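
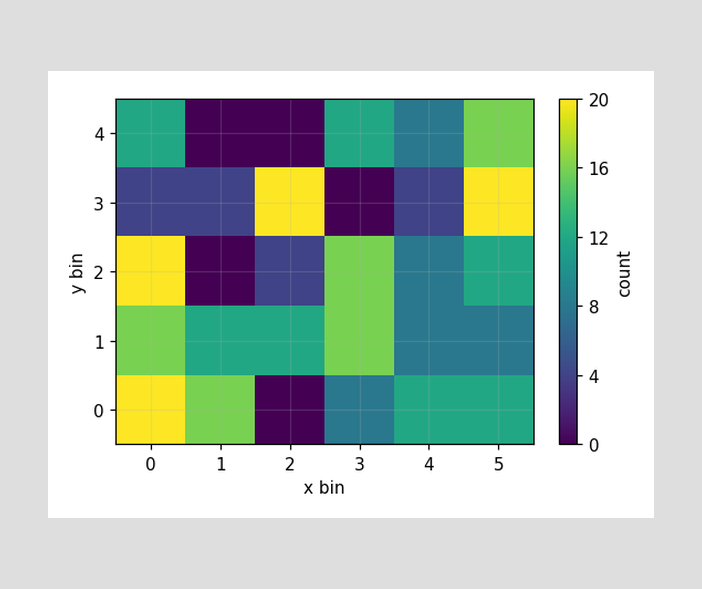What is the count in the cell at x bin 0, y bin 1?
Matching the cell (0, 1) against the colorbar gives 16.

16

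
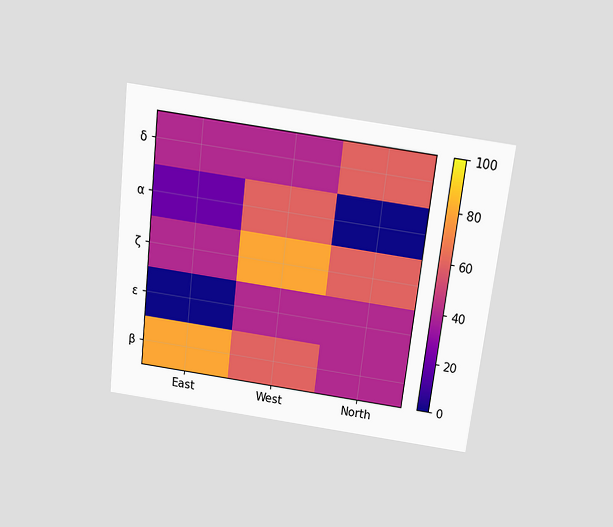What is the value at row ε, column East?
The chart is tilted about 7° clockwise and viewed slightly from above. Matching cell (ε, East) against the colorbar gives 0.

0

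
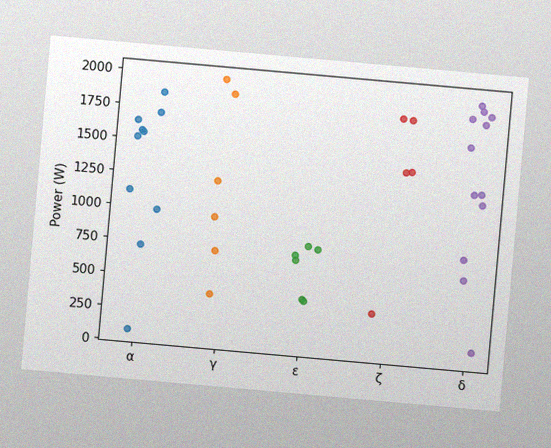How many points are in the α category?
The chart is tilted about 5° clockwise, with some photo noise. Counting the markers in the α column gives 10.

10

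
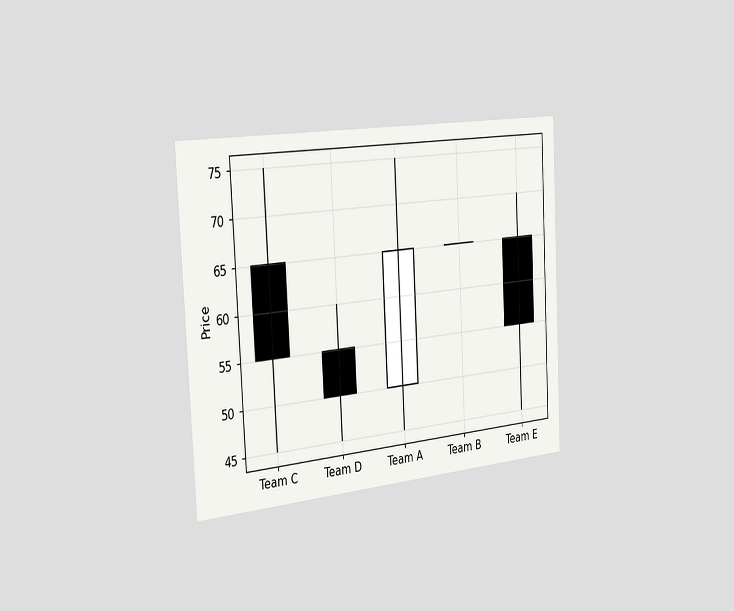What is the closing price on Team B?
65

The chart is tilted about 3° counter-clockwise and viewed slightly from the left. The Team B candle closes at 65.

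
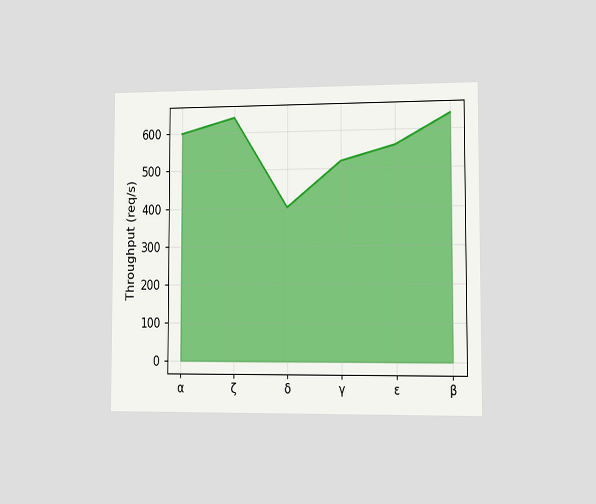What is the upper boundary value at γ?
The chart is viewed slightly from the right. At γ the upper boundary is at 520req/s.

520req/s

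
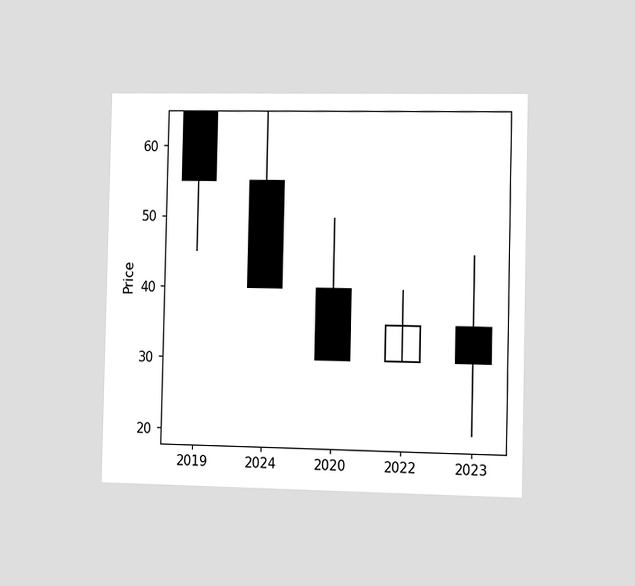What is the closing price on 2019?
The chart is viewed slightly from the right. The 2019 candle closes at 55.

55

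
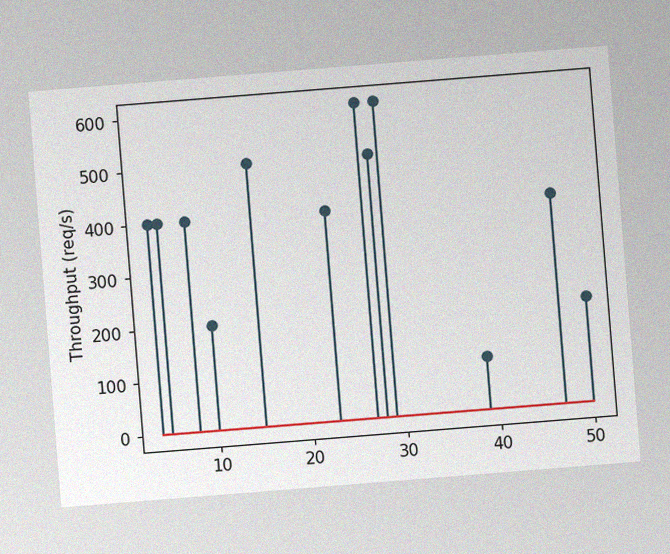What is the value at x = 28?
The chart is tilted about 5° counter-clockwise, with some photo noise. The stem at x=28 reaches 500req/s.

500req/s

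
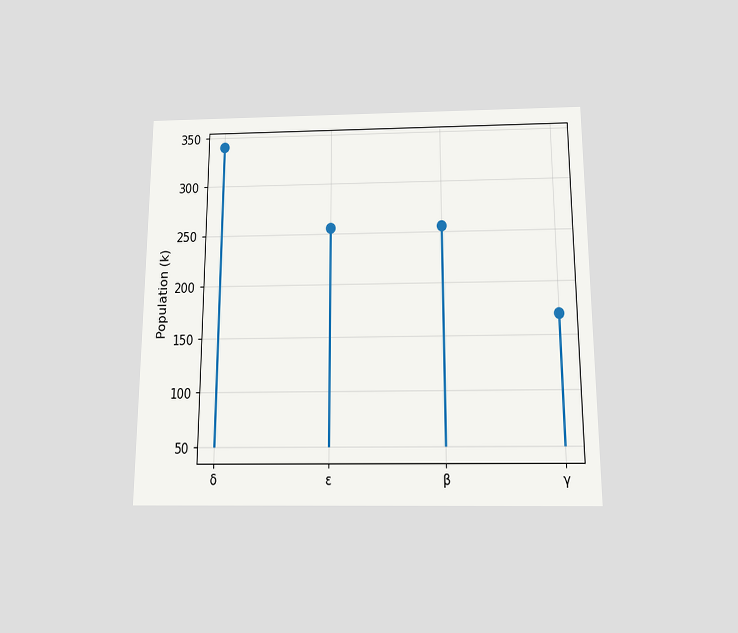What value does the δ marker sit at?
340k

The chart is viewed slightly from below. The δ marker sits at 340k.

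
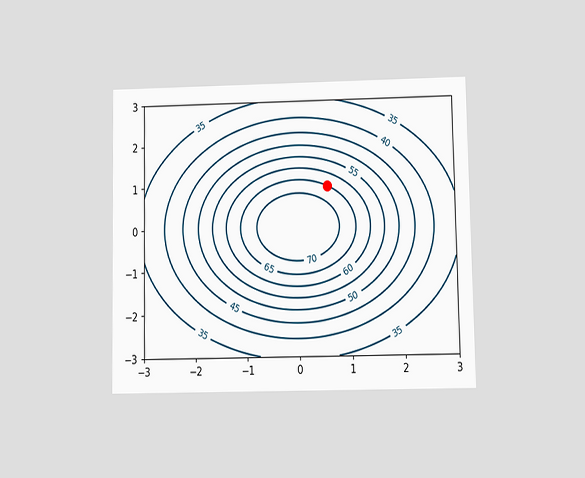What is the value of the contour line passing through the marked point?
The chart is viewed at a slight angle. The marked point sits on the contour labelled 65.

65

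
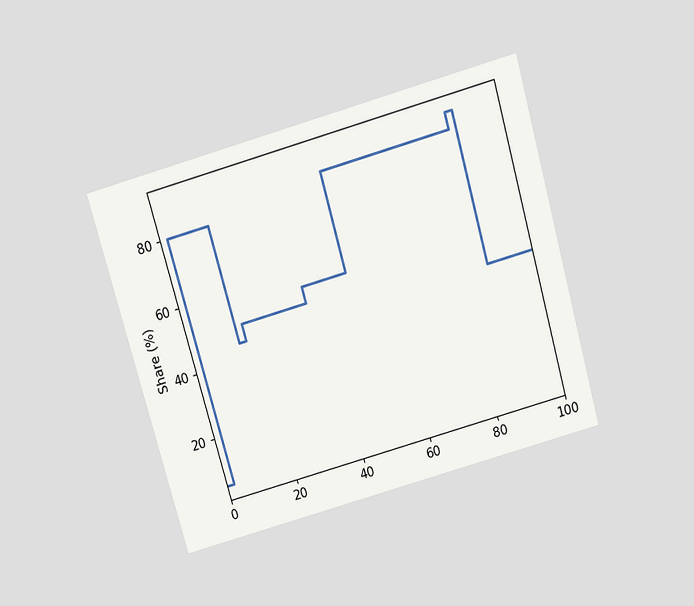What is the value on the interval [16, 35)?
The chart is tilted about 16° counter-clockwise and viewed slightly from above. On [16, 35) the step sits at 50%.

50%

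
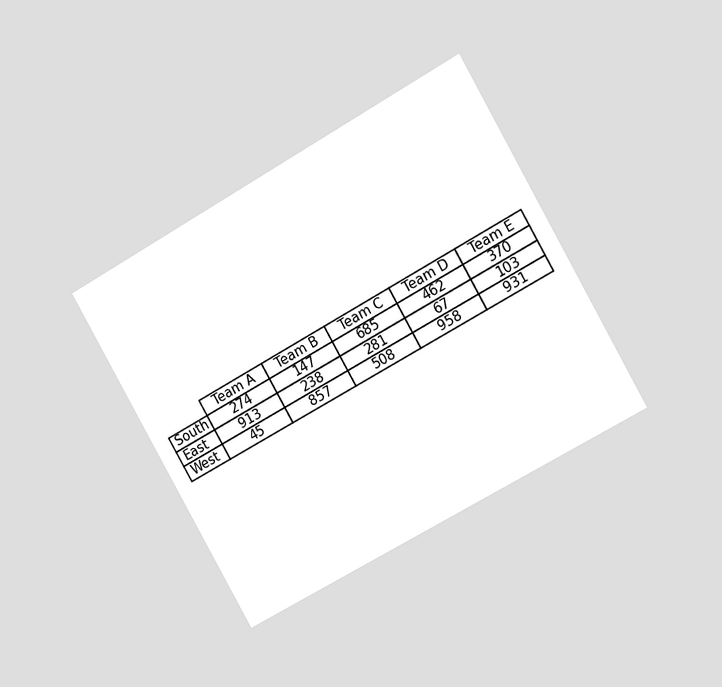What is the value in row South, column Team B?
The chart is tilted about 30° counter-clockwise and viewed slightly from the right. The (South, Team B) cell reads 147.

147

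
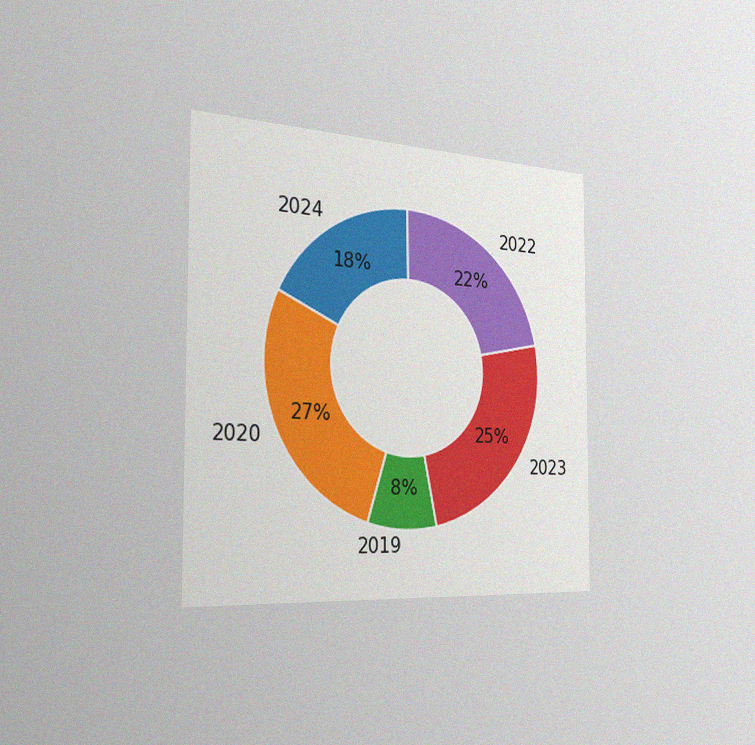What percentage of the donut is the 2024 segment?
The chart is viewed slightly from the left, with some photo noise. The 2024 segment takes up 18% of the ring.

18%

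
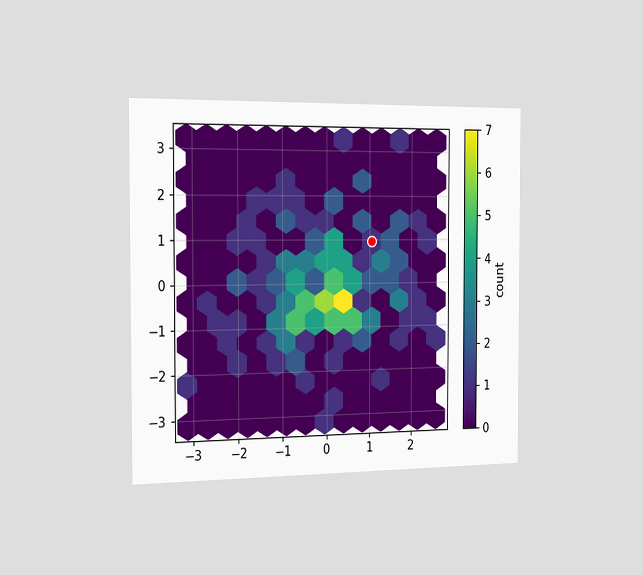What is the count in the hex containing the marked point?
The chart is viewed slightly from the left. The marked hex reads 1 on the colorbar.

1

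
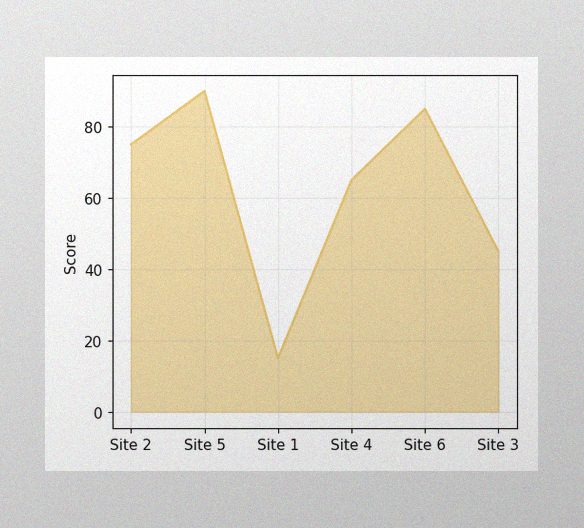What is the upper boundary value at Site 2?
The image has some photo noise and uneven lighting. At Site 2 the upper boundary is at 75.

75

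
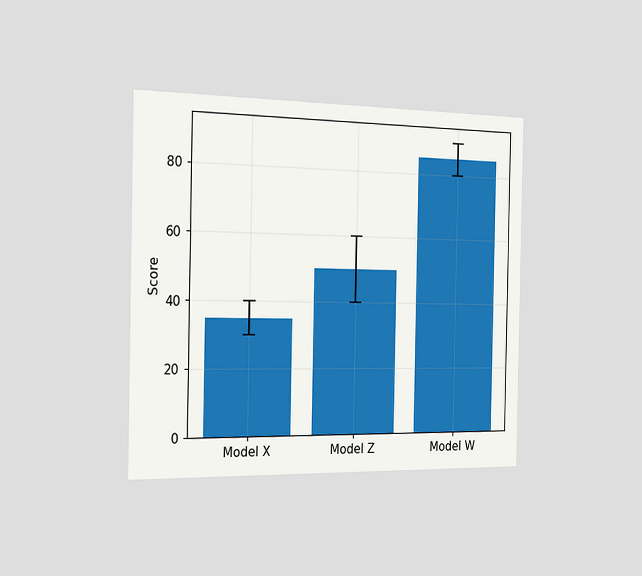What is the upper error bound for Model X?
40

The chart is viewed slightly from the left. The Model X bar's upper whisker reaches 40.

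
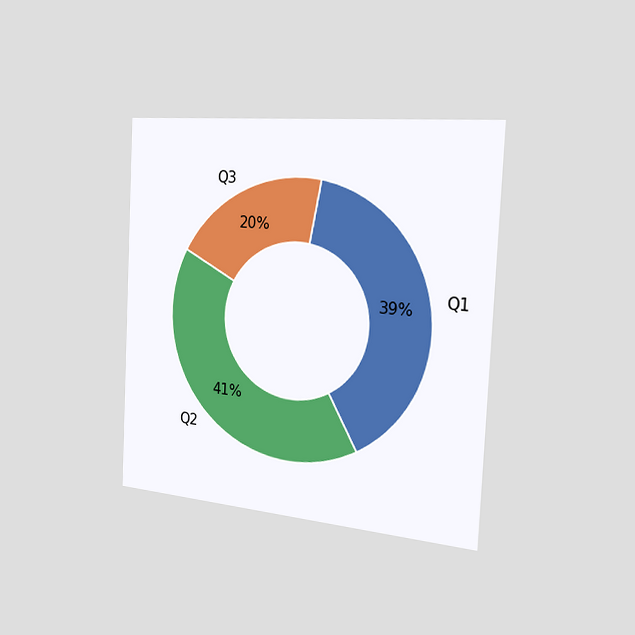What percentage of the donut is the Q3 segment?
20%

The chart is tilted about 3° clockwise and viewed slightly from the right. The Q3 segment takes up 20% of the ring.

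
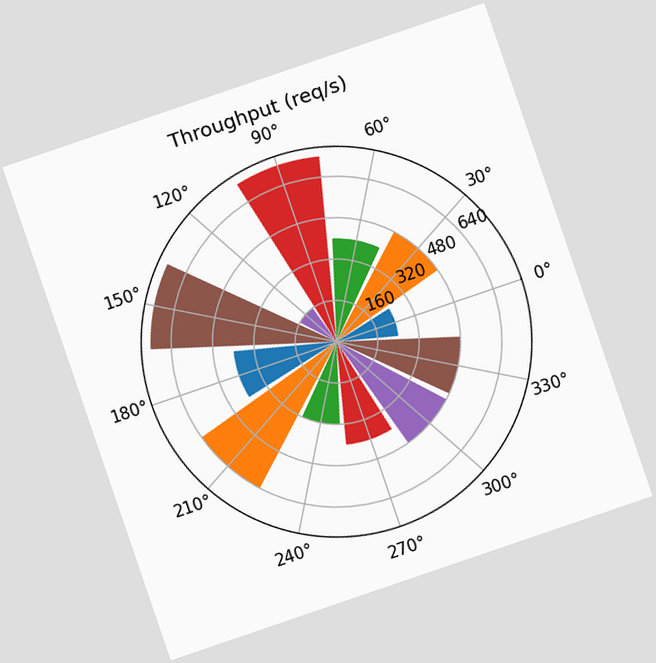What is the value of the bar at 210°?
The chart is tilted about 19° counter-clockwise. The bar at 210° reaches 640req/s on the radial axis.

640req/s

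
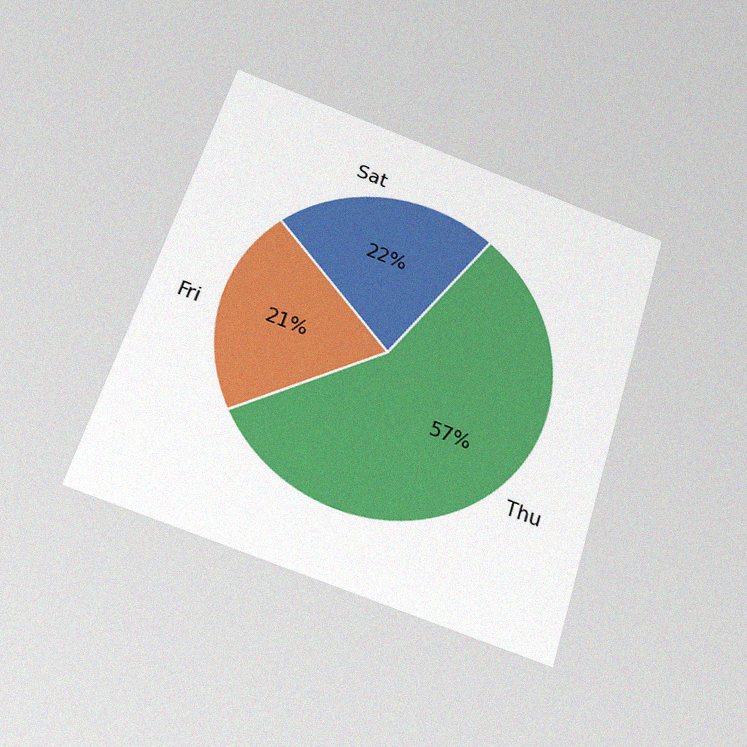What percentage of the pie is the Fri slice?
The chart is tilted about 17° clockwise and viewed slightly from below, with some photo noise. The Fri slice takes up 21% of the pie.

21%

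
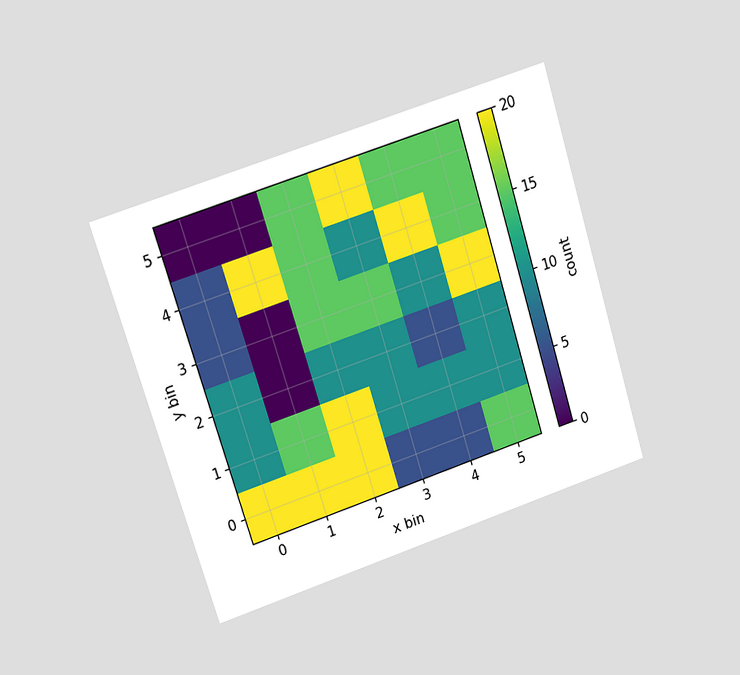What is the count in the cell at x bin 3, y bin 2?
The chart is tilted about 17° counter-clockwise and viewed at a slight angle. Matching the cell (3, 2) against the colorbar gives 10.

10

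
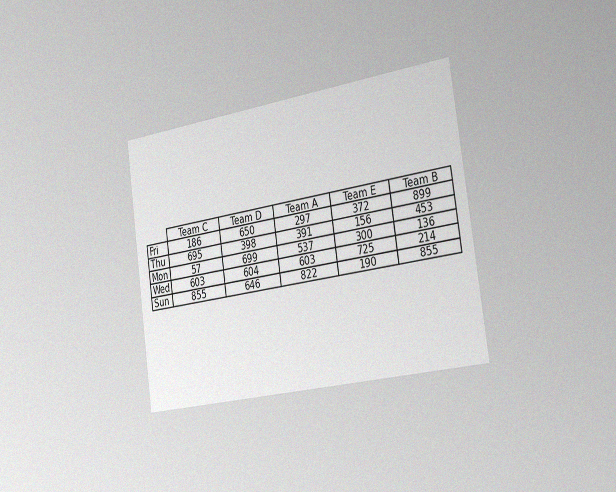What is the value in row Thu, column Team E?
156

The chart is tilted about 8° counter-clockwise and viewed slightly from the right, with some photo noise. The (Thu, Team E) cell reads 156.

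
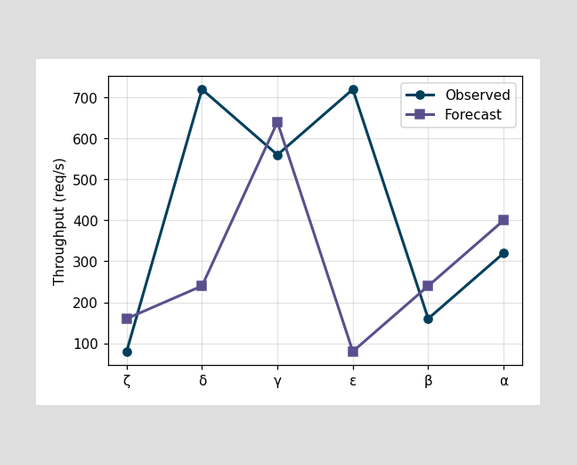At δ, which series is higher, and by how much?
At δ, Observed sits above the other line by 480req/s.

Observed, by 480req/s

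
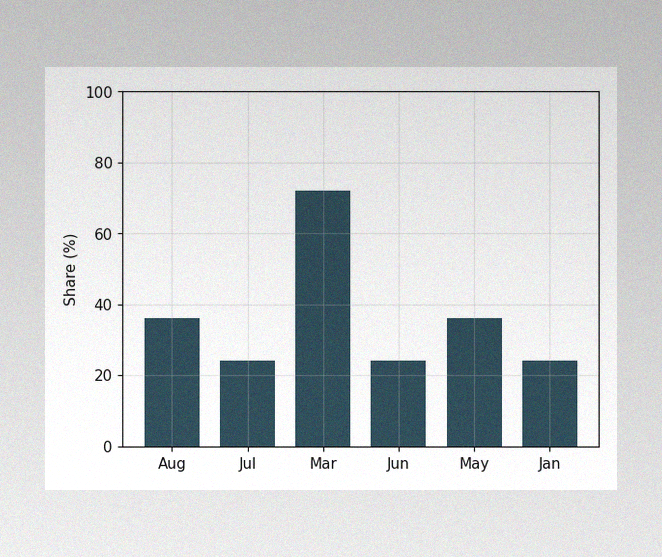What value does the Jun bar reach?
The image has some photo noise and uneven lighting. Reading along the chart's y-axis, the Jun bar reaches 24%.

24%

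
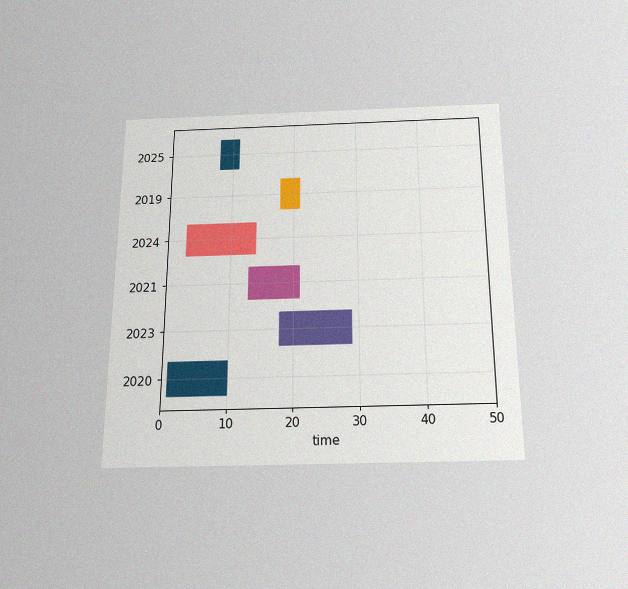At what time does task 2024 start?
The chart is viewed slightly from below, with some photo noise. The 2024 bar begins at t=3.

3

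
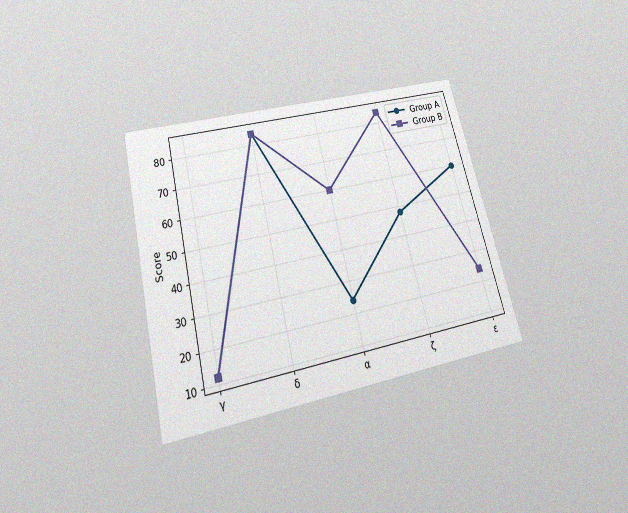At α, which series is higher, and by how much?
Group B, by 36

The chart is tilted about 14° counter-clockwise and viewed slightly from below, with some photo noise. At α, Group B sits above the other line by 36.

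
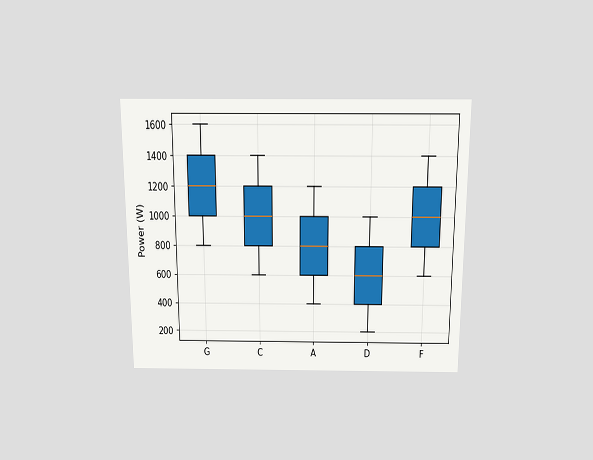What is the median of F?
1000W

The chart is viewed slightly from above. The median line in the F box sits at 1000W.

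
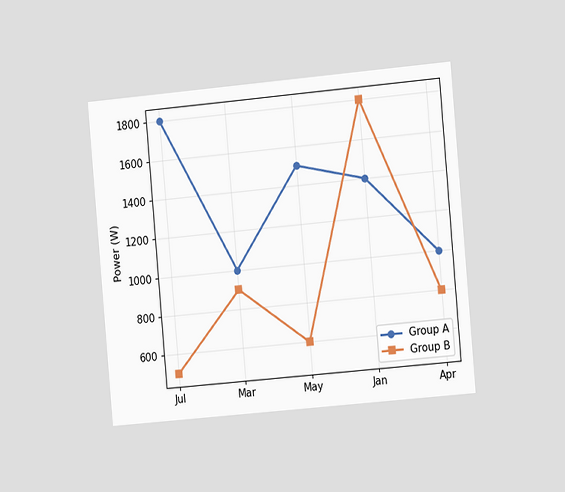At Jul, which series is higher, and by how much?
The chart is tilted about 5° counter-clockwise and viewed slightly from the right. At Jul, Group A sits above the other line by 1300W.

Group A, by 1300W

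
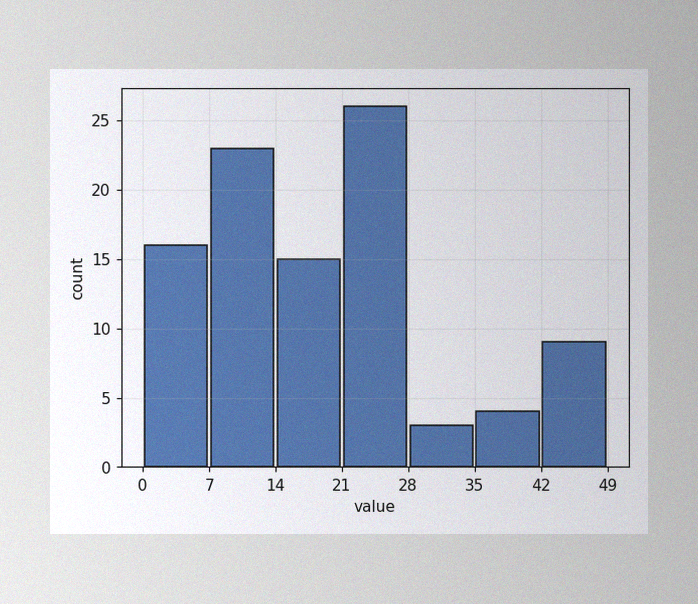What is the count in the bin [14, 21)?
The image has some photo noise and uneven lighting. The [14, 21) bin has height 15.

15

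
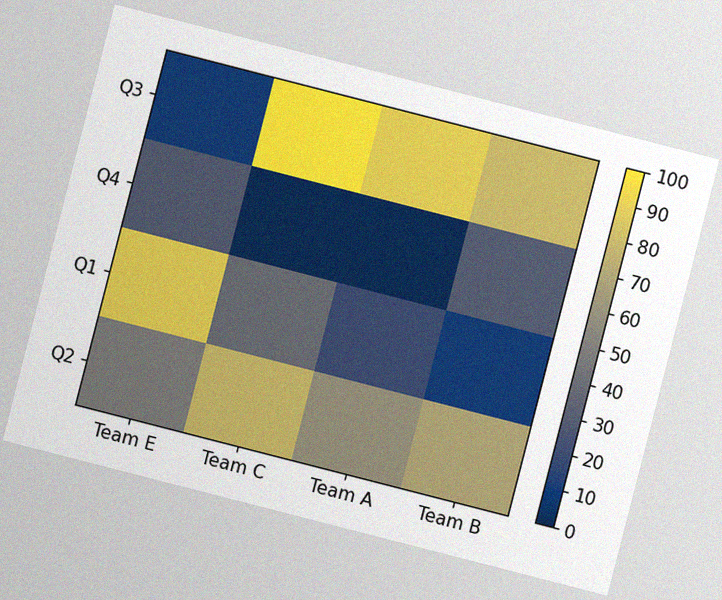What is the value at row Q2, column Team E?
The chart is tilted about 14° clockwise, with some photo noise. Matching cell (Q2, Team E) against the colorbar gives 50.

50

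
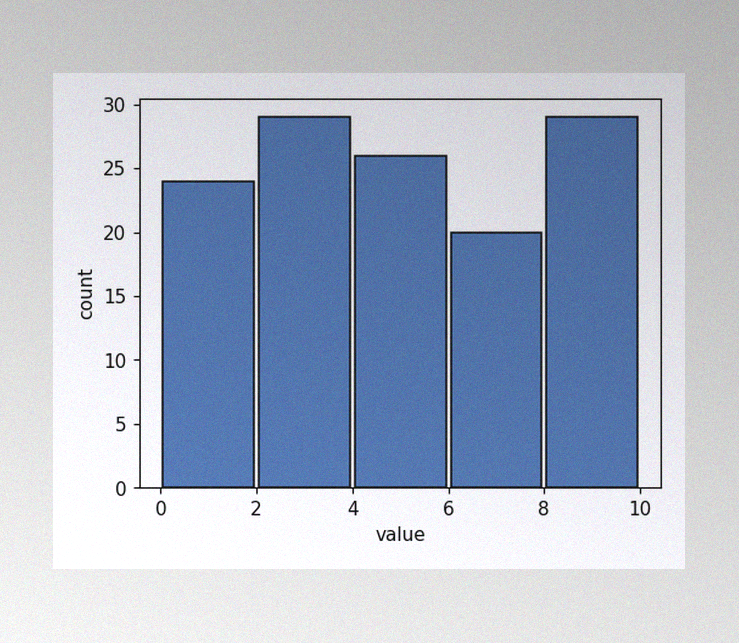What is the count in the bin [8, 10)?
29

The image has some photo noise and uneven lighting. The [8, 10) bin has height 29.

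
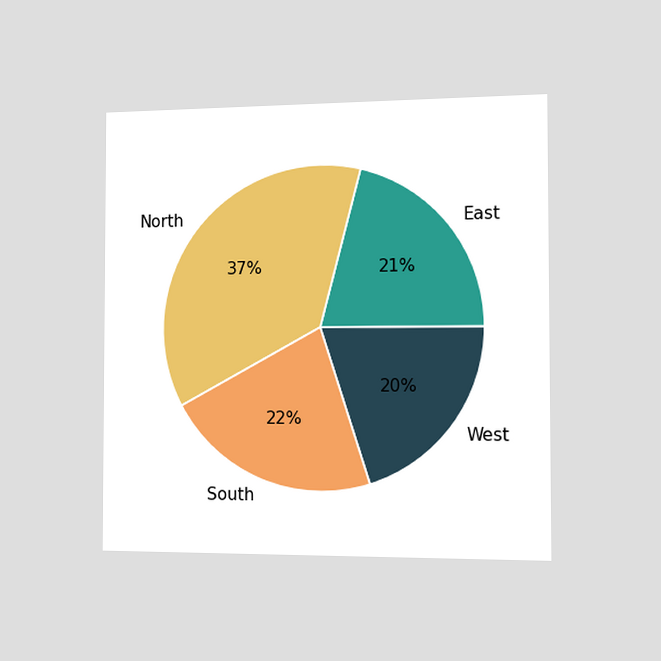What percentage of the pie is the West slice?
The chart is viewed slightly from the right. The West slice takes up 20% of the pie.

20%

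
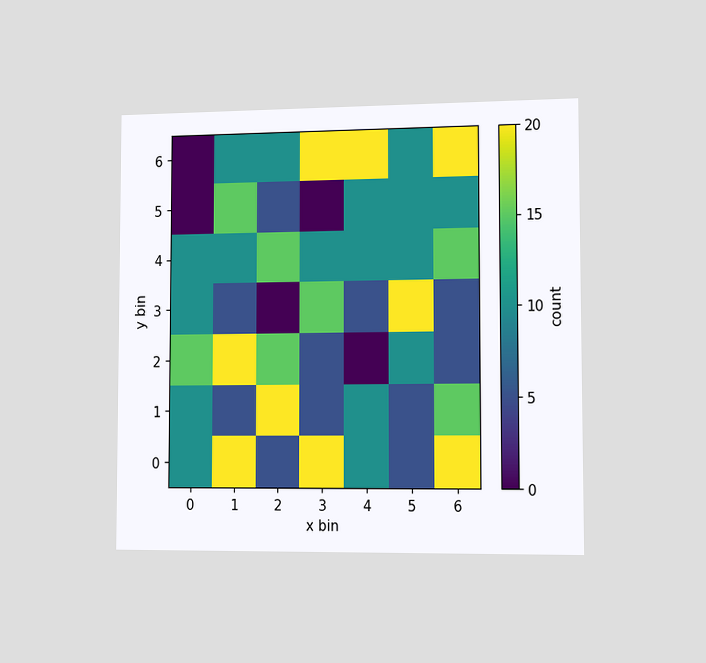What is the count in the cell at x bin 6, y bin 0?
20

The chart is viewed slightly from the right. Matching the cell (6, 0) against the colorbar gives 20.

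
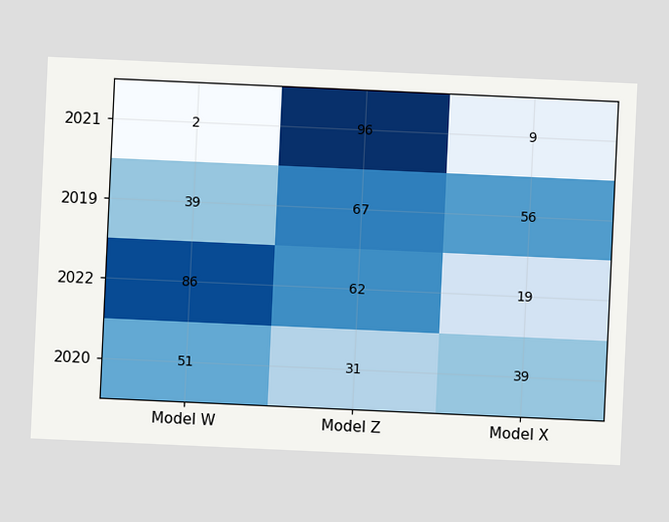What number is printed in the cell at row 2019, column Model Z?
The chart is tilted about 3° clockwise. The (2019, Model Z) cell reads 67.

67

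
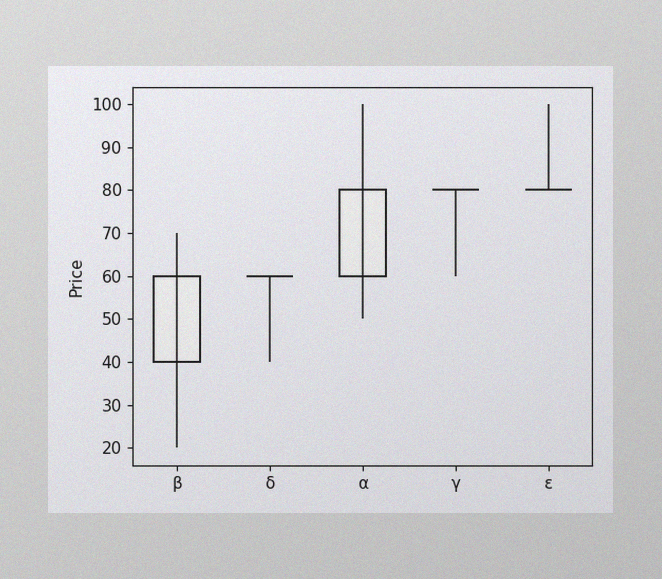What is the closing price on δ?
60

The image has some photo noise and uneven lighting. The δ candle closes at 60.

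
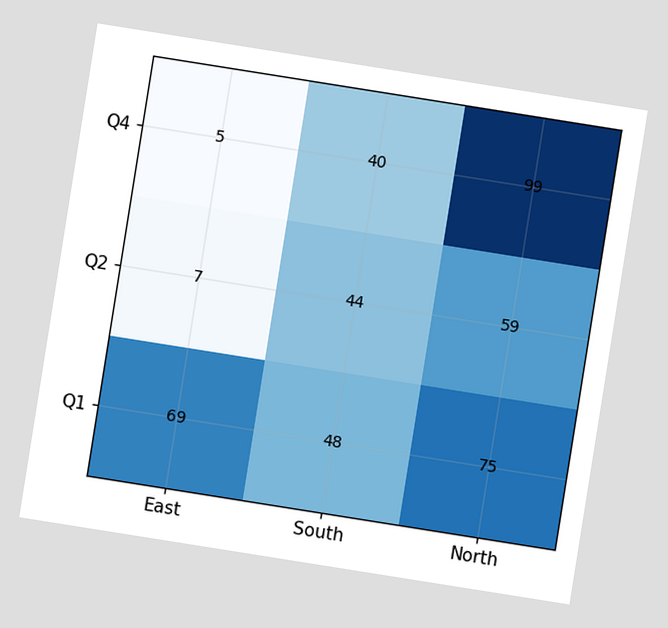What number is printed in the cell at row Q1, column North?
The chart is tilted about 9° clockwise. The (Q1, North) cell reads 75.

75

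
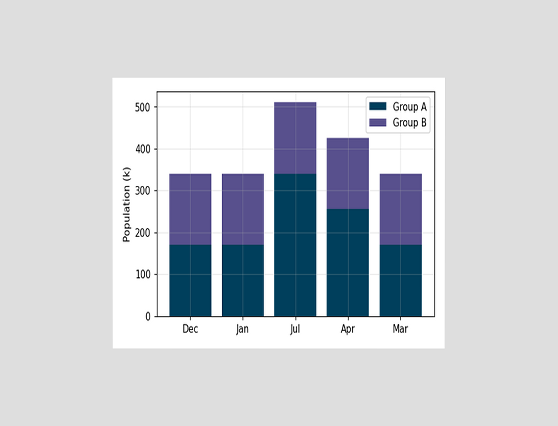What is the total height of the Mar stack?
The chart is viewed at a slight angle. The Mar stack's top reaches 340k on the y-axis.

340k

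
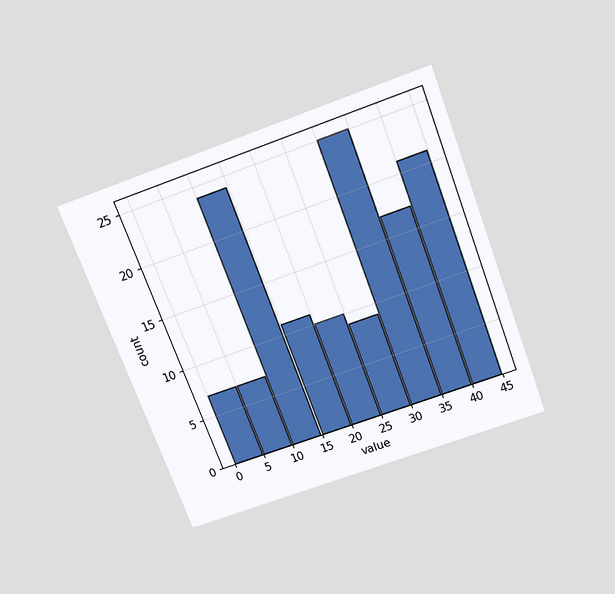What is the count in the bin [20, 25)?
The chart is tilted about 20° counter-clockwise and viewed slightly from above. The [20, 25) bin has height 10.

10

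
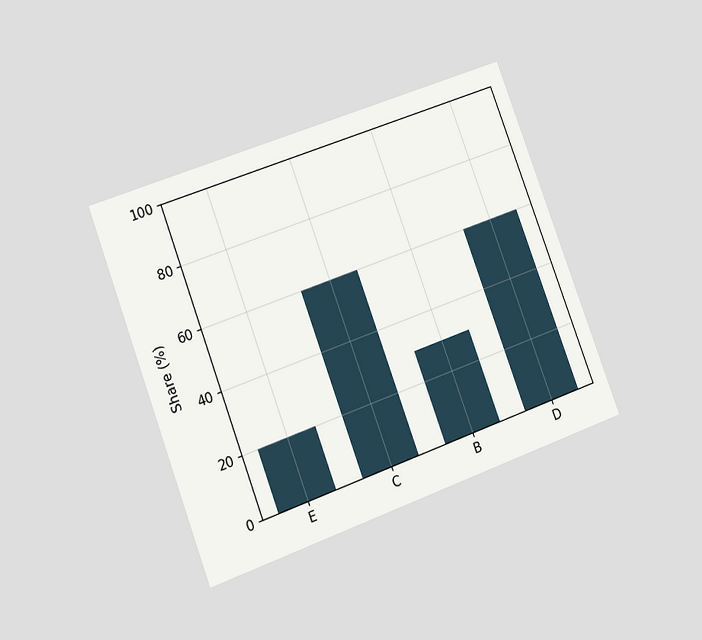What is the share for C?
60%

The chart is tilted about 20° counter-clockwise and viewed at a slight angle. Reading along the chart's y-axis, the C bar reaches 60%.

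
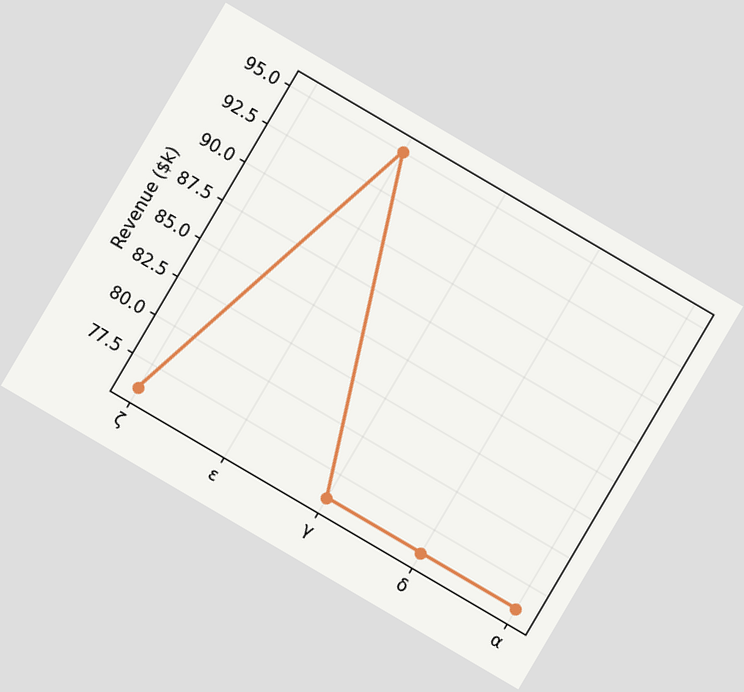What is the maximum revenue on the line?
The chart is tilted about 30° clockwise. The highest point is at ε, and reading across to the y-axis gives $95k.

$95k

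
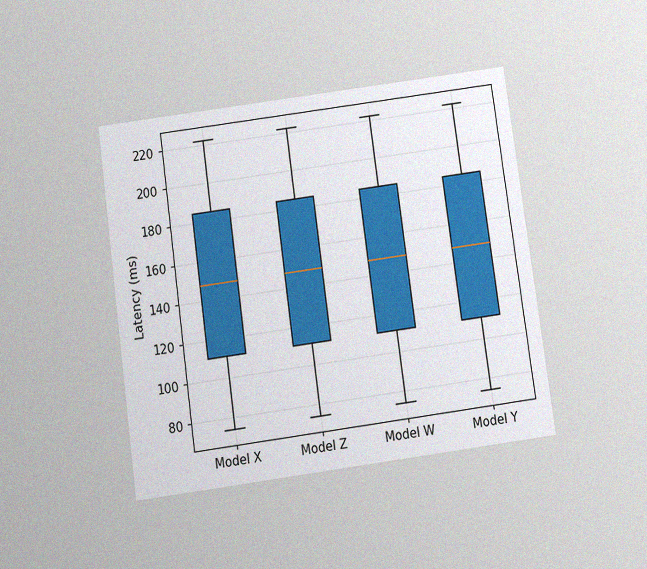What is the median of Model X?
148ms

The chart is tilted about 8° counter-clockwise and viewed slightly from below, with some photo noise. The median line in the Model X box sits at 148ms.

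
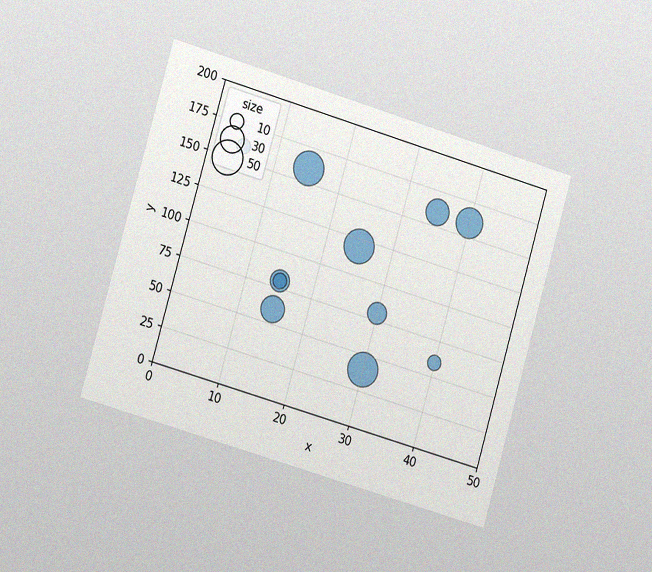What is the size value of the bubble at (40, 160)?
40

The chart is tilted about 16° clockwise and viewed slightly from the left, with some photo noise. Matching the bubble at (40, 160) against the size legend gives 40.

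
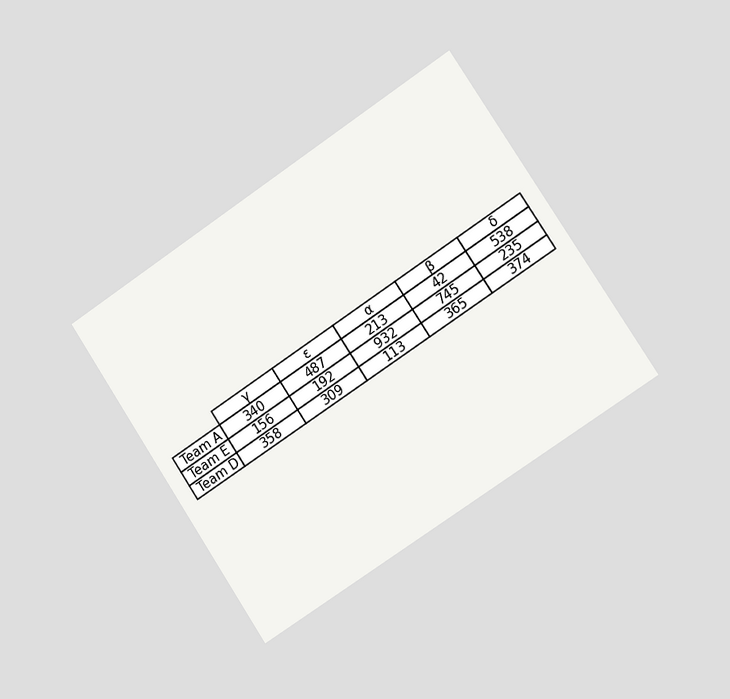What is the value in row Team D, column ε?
The chart is tilted about 33° counter-clockwise and viewed slightly from the right. The (Team D, ε) cell reads 309.

309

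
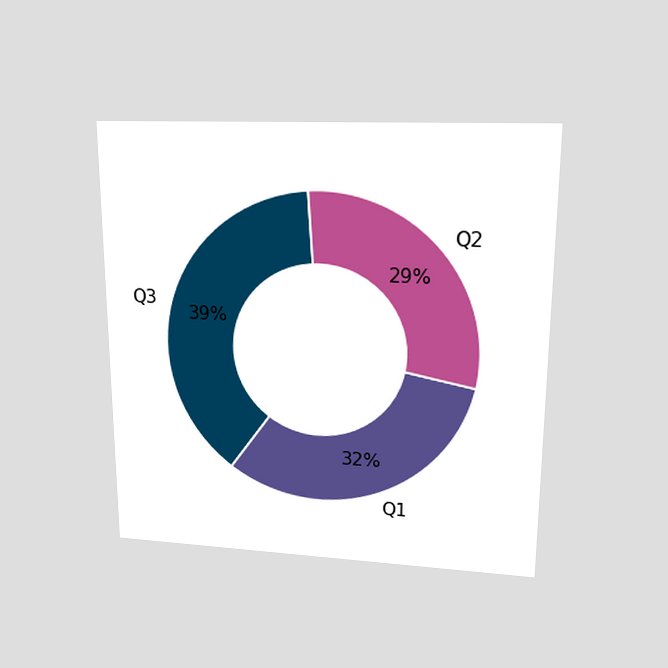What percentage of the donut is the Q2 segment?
29%

The chart is viewed at a slight angle. The Q2 segment takes up 29% of the ring.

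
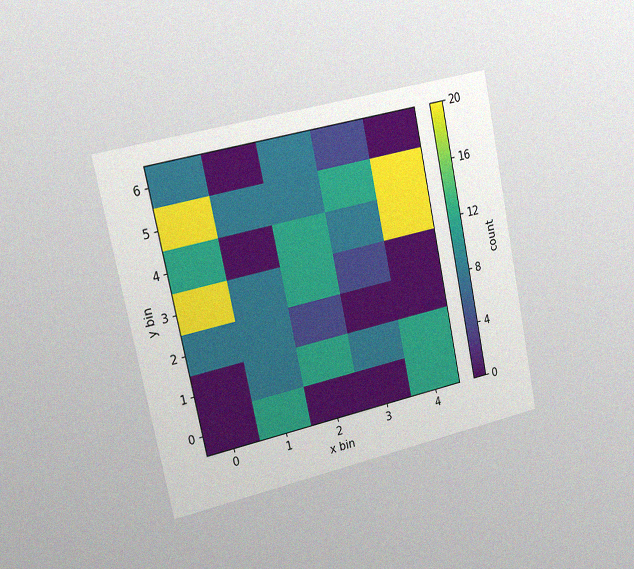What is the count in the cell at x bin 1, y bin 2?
8

The chart is tilted about 12° counter-clockwise and viewed slightly from the left, with some photo noise. Matching the cell (1, 2) against the colorbar gives 8.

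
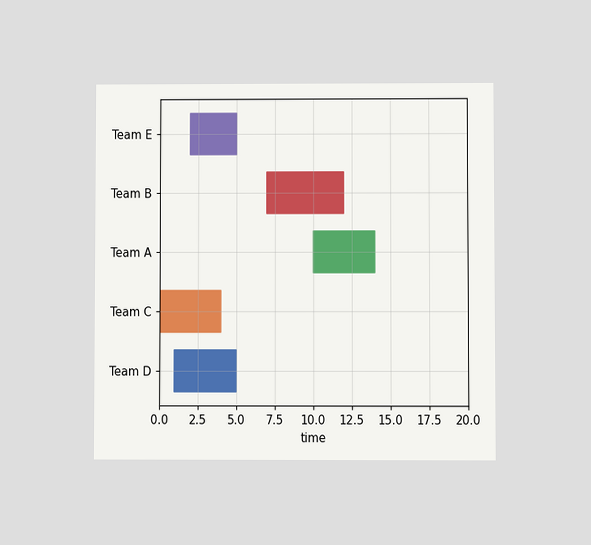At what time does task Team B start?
The chart is viewed at a slight angle. The Team B bar begins at t=7.

7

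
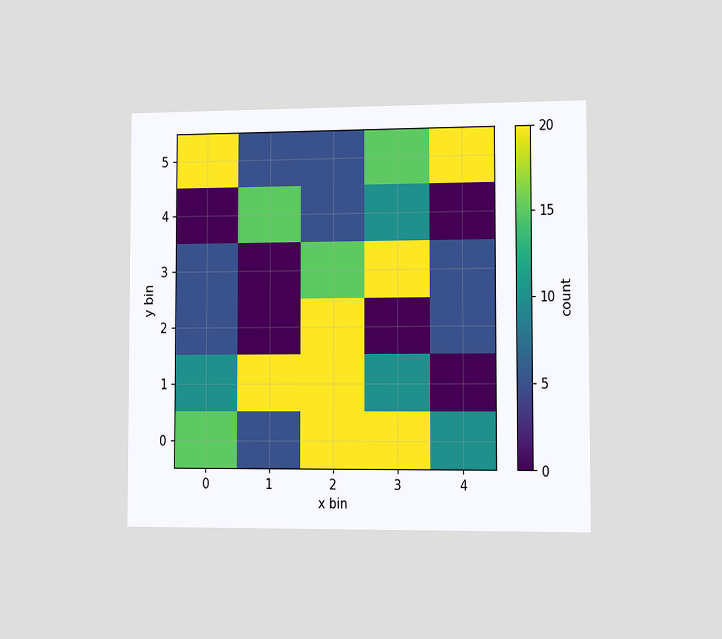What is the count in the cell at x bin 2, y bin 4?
The chart is viewed slightly from the right. Matching the cell (2, 4) against the colorbar gives 5.

5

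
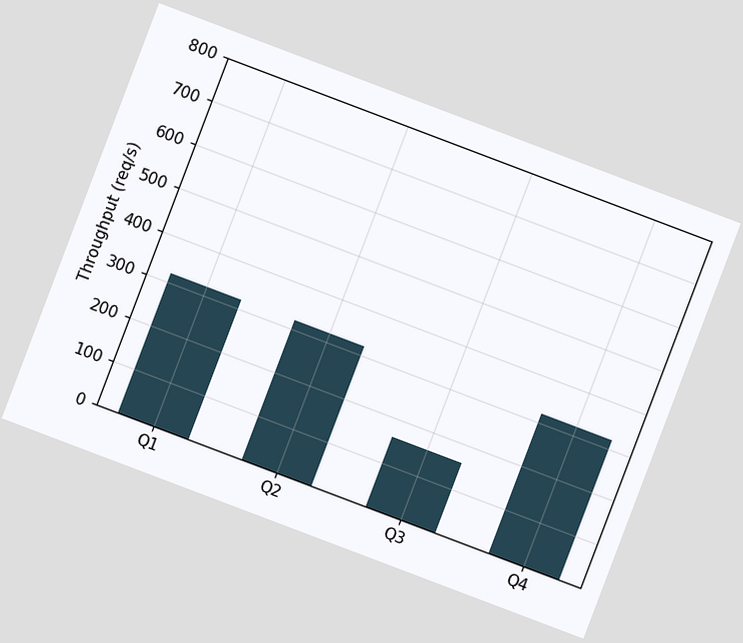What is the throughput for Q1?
320req/s

The chart is tilted about 21° clockwise. Reading along the chart's y-axis, the Q1 bar reaches 320req/s.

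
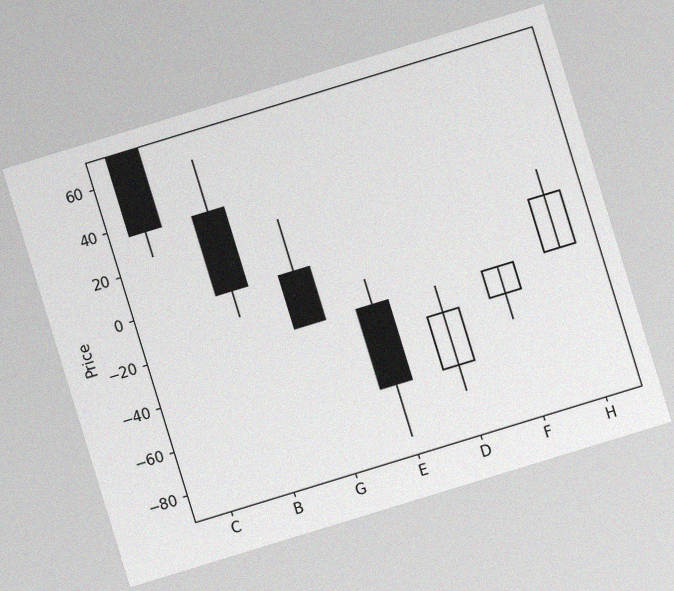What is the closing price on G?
The chart is tilted about 17° counter-clockwise, with some photo noise. The G candle closes at -24.

-24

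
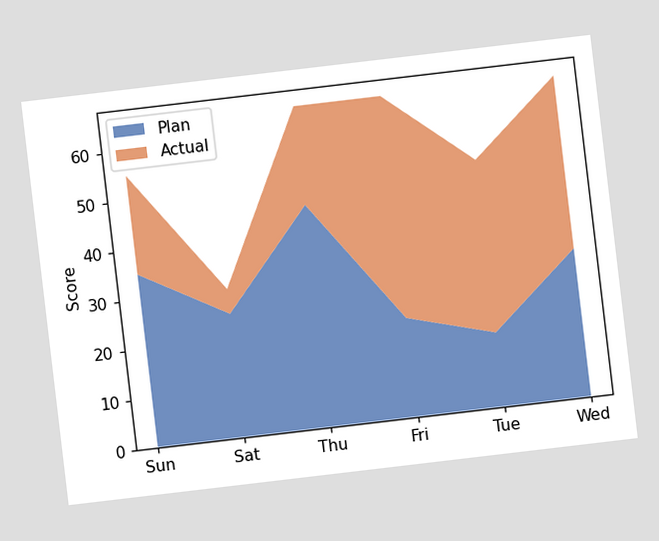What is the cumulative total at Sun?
55

The chart is tilted about 7° counter-clockwise. The stacked total at Sun reaches 55.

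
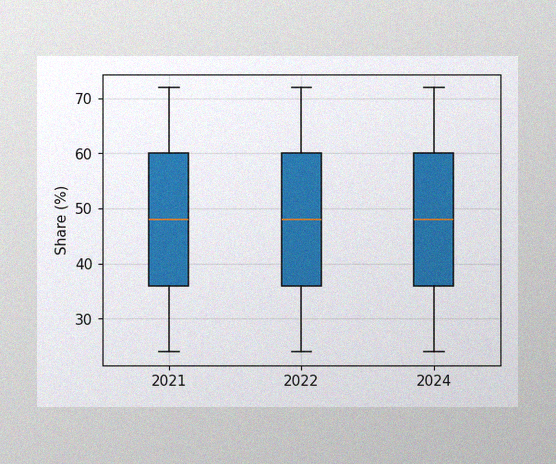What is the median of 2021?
The image has some photo noise and uneven lighting. The median line in the 2021 box sits at 48%.

48%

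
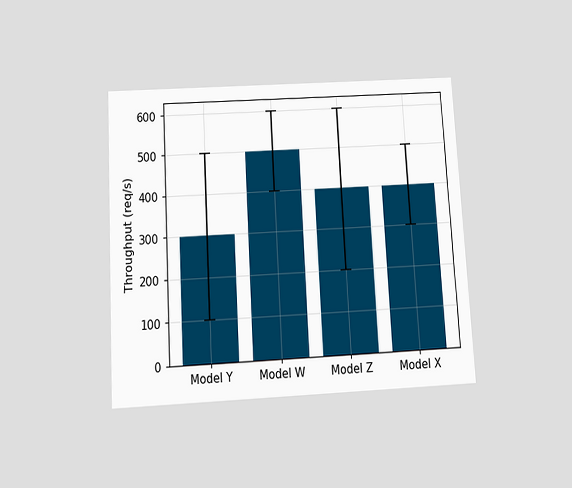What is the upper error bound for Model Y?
The chart is tilted about 3° counter-clockwise and viewed slightly from below. The Model Y bar's upper whisker reaches 500req/s.

500req/s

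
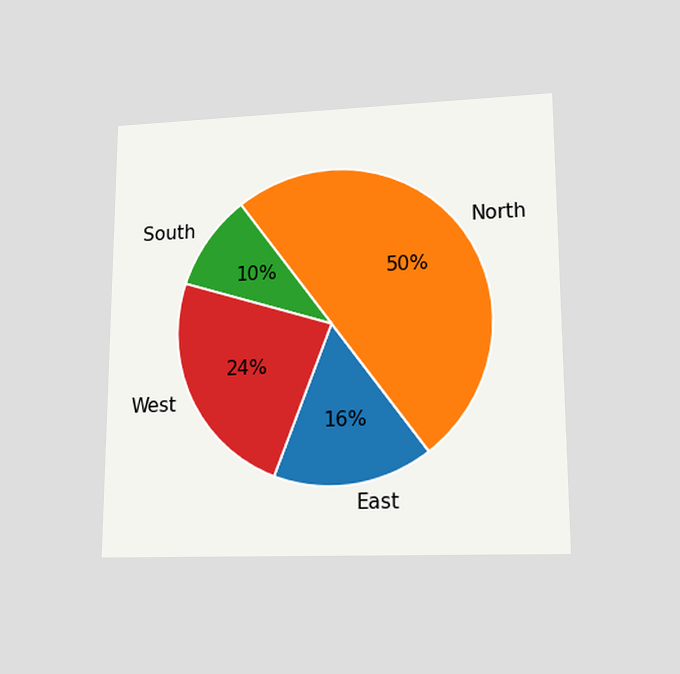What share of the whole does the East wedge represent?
16%

The chart is viewed at a slight angle. The East slice takes up 16% of the pie.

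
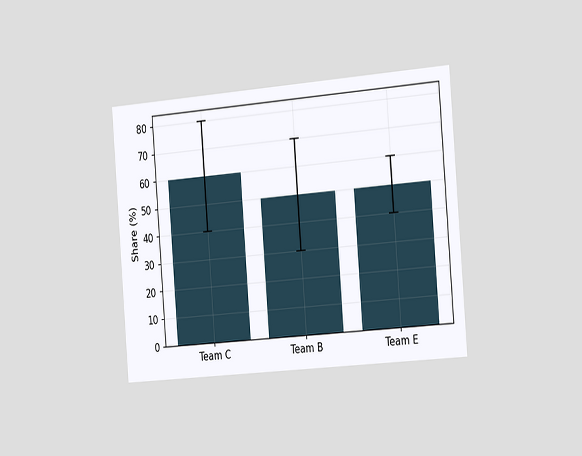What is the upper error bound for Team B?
The chart is tilted about 5° counter-clockwise and viewed slightly from the right. The Team B bar's upper whisker reaches 70%.

70%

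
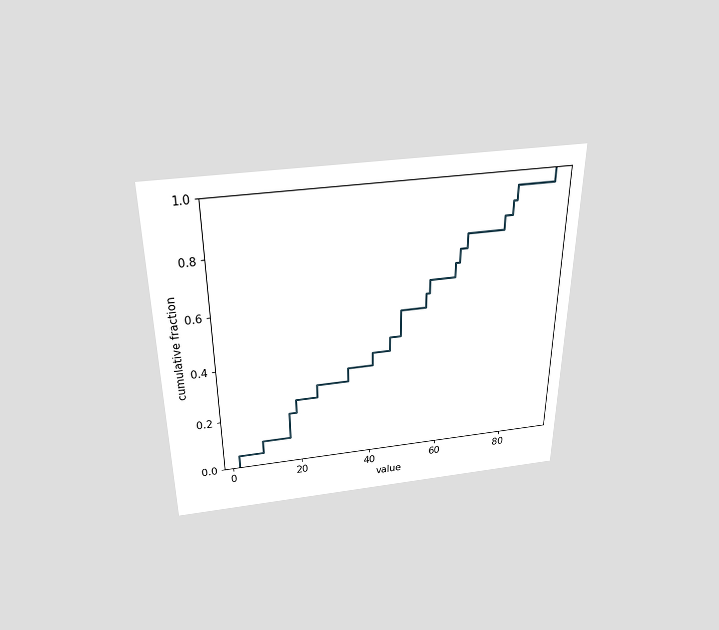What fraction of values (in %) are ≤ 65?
75%

The chart is viewed slightly from above. At x=65 the ECDF step is at 75%.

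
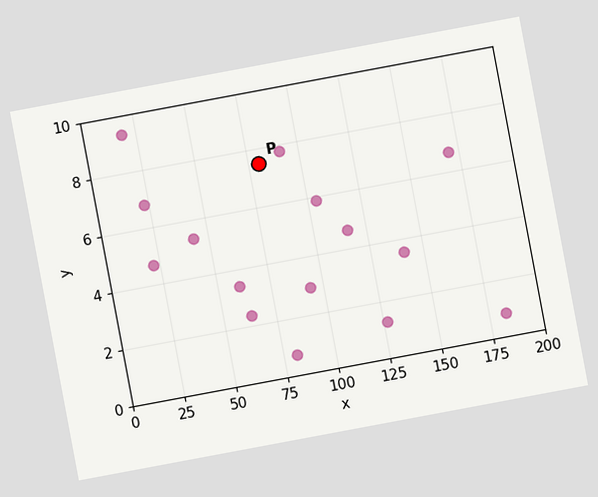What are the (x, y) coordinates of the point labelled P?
(80, 7.5)

The chart is tilted about 11° counter-clockwise. Following the gridlines from P to each axis, P sits at (80, 7.5).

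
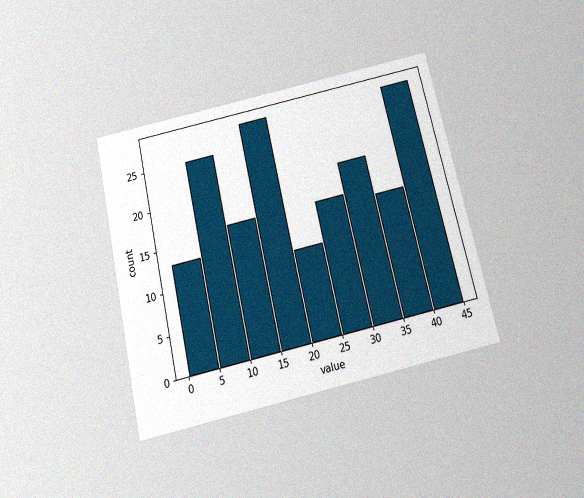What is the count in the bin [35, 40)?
15

The chart is tilted about 13° counter-clockwise and viewed slightly from below, with some photo noise. The [35, 40) bin has height 15.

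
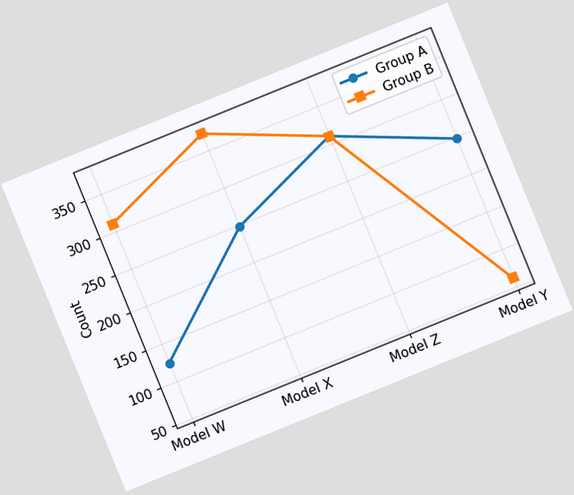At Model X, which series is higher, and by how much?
Group B, by 124

The chart is tilted about 22° counter-clockwise. At Model X, Group B sits above the other line by 124.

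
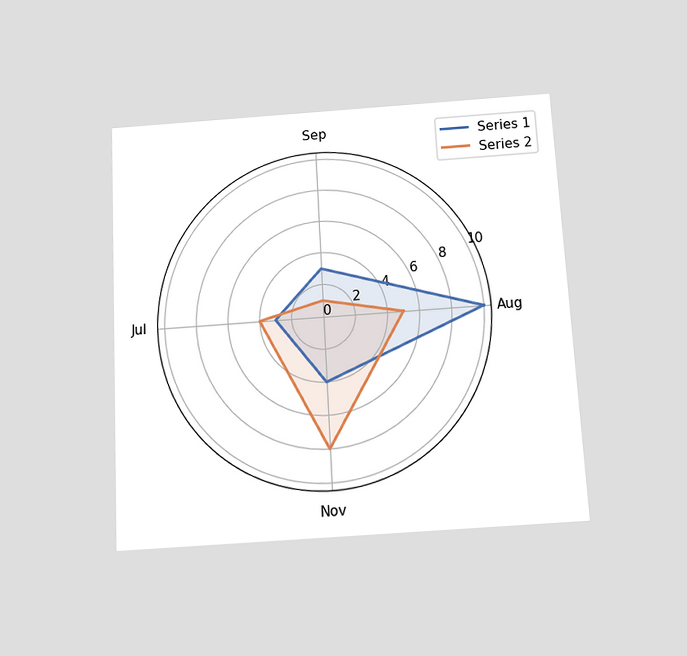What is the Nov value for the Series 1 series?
4

The chart is tilted about 3° counter-clockwise and viewed slightly from below. On the Nov axis, Series 1 reaches 4.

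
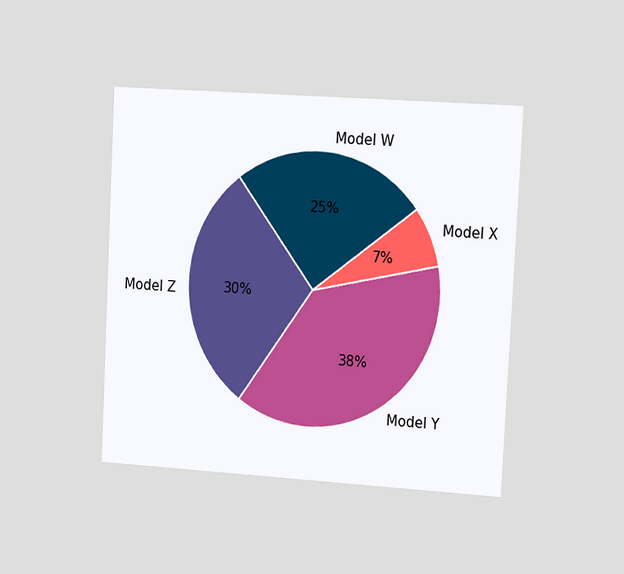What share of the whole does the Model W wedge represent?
25%

The chart is tilted about 3° clockwise and viewed slightly from the right. The Model W slice takes up 25% of the pie.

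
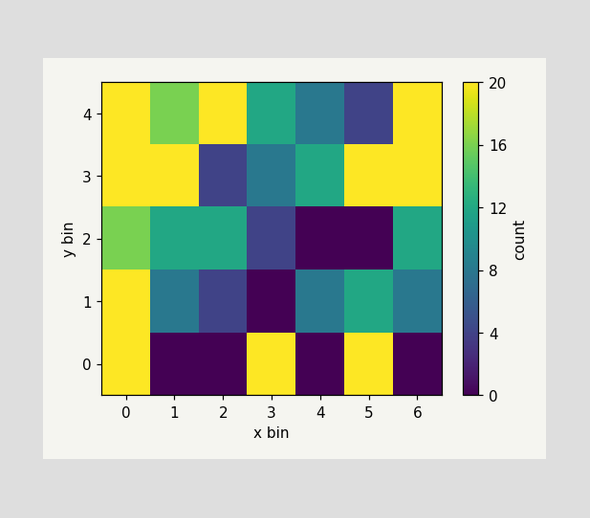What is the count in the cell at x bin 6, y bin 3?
20

Matching the cell (6, 3) against the colorbar gives 20.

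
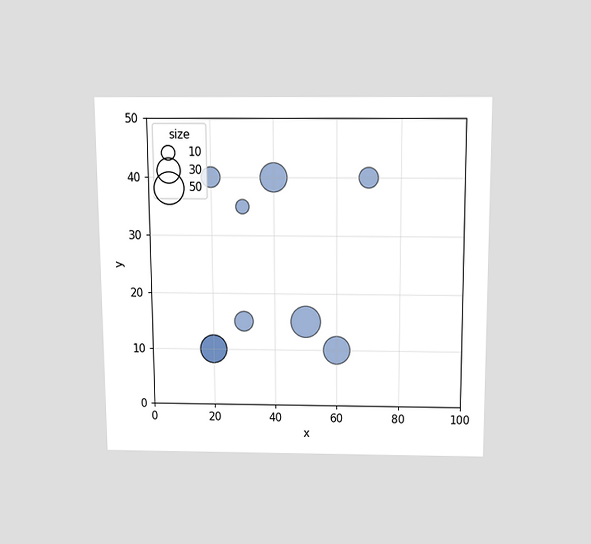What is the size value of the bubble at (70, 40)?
20

The chart is viewed slightly from above. Matching the bubble at (70, 40) against the size legend gives 20.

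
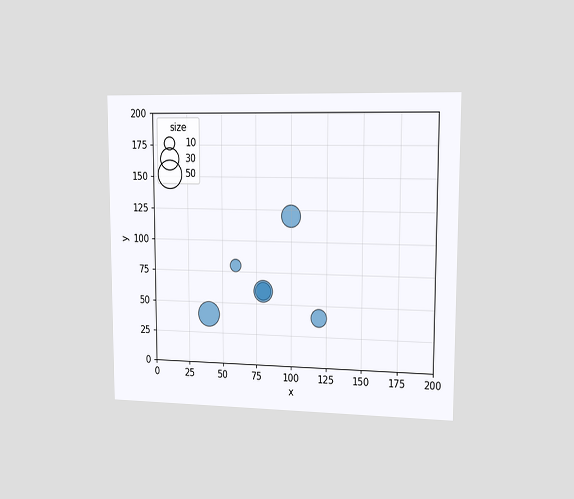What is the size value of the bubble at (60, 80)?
The chart is viewed slightly from the right. Matching the bubble at (60, 80) against the size legend gives 10.

10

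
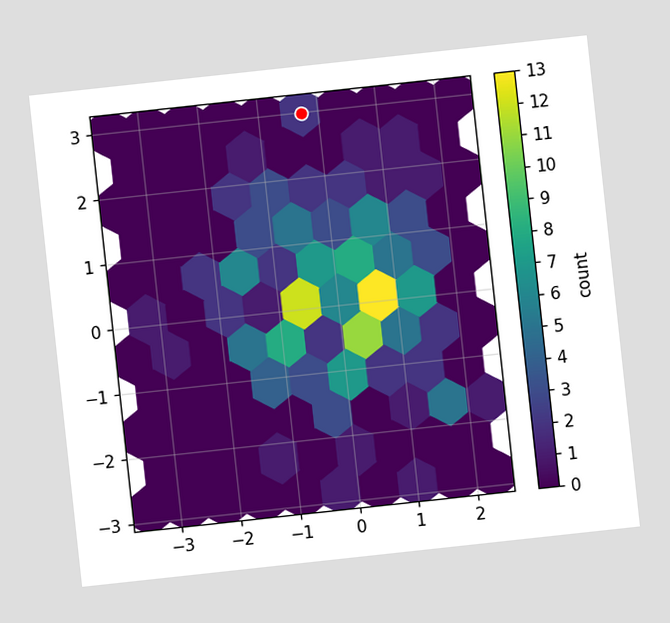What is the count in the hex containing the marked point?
2

The chart is tilted about 6° counter-clockwise. The marked hex reads 2 on the colorbar.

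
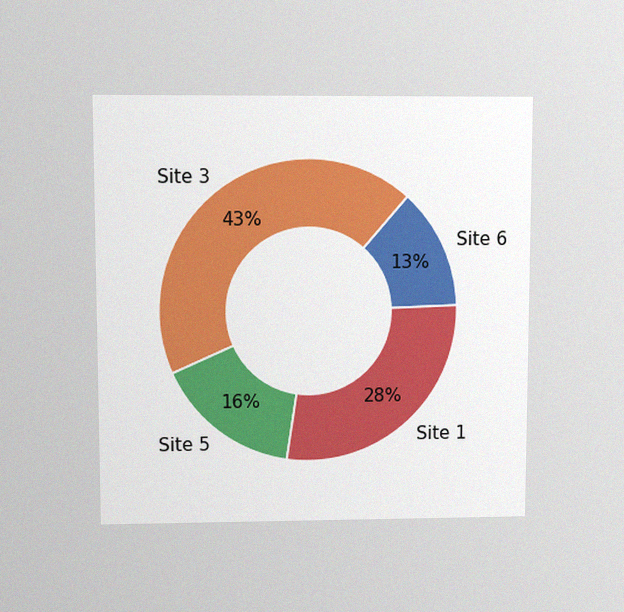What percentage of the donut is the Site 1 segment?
The chart is viewed at a slight angle, with some photo noise. The Site 1 segment takes up 28% of the ring.

28%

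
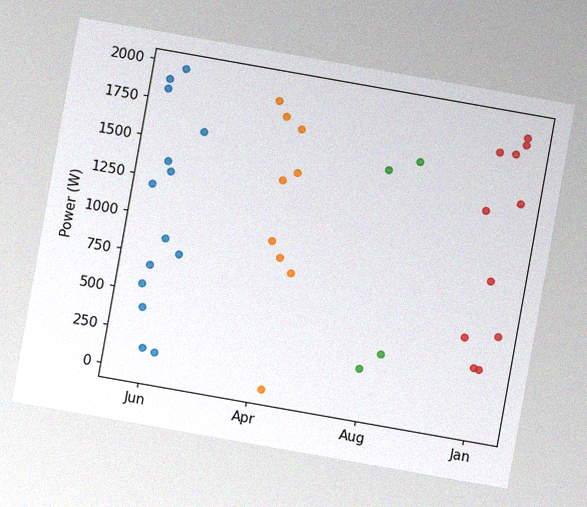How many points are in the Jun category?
The chart is tilted about 10° clockwise, with some photo noise. Counting the markers in the Jun column gives 14.

14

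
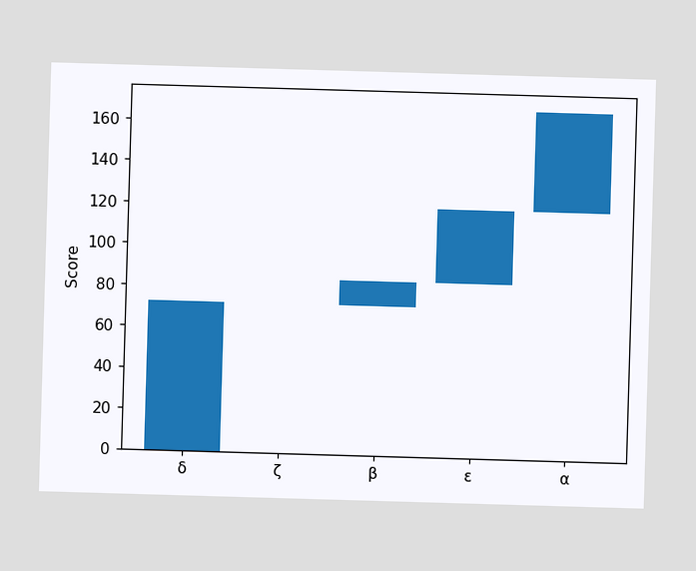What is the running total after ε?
120

After ε the running total reaches 120.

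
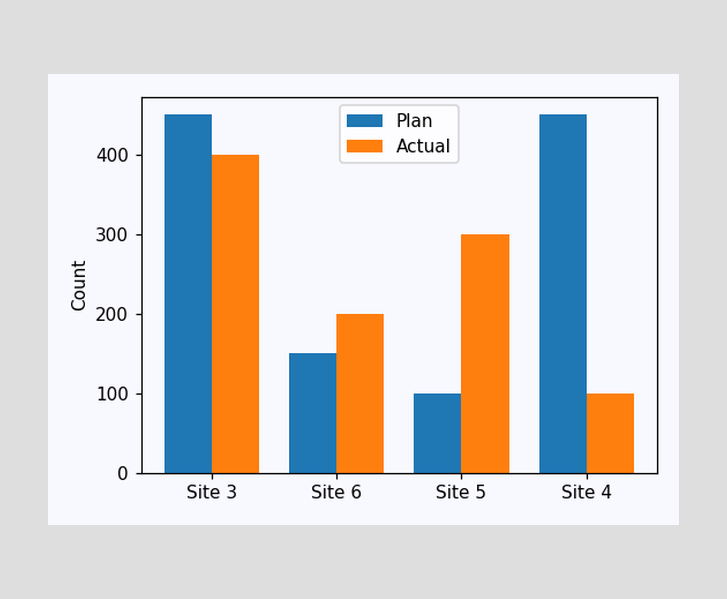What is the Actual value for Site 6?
The Actual bar at Site 6 reaches 200 on the y-axis.

200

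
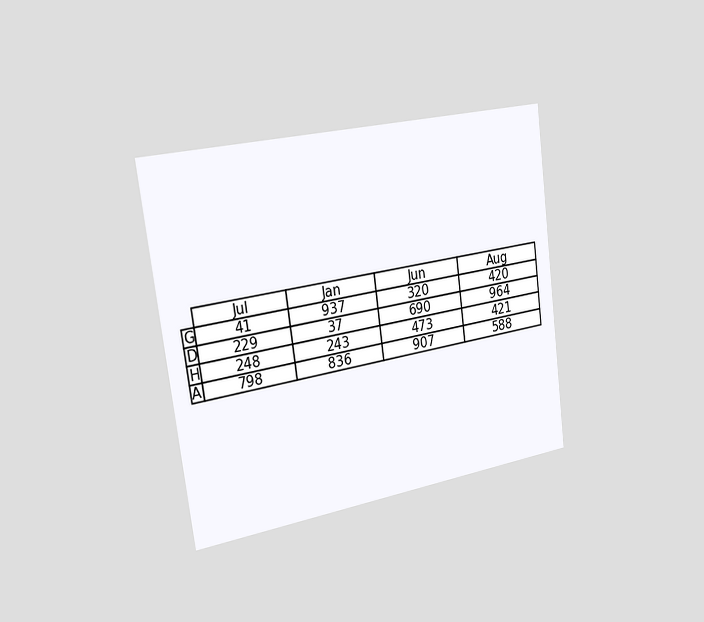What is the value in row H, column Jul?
248

The chart is tilted about 8° counter-clockwise and viewed slightly from the left. The (H, Jul) cell reads 248.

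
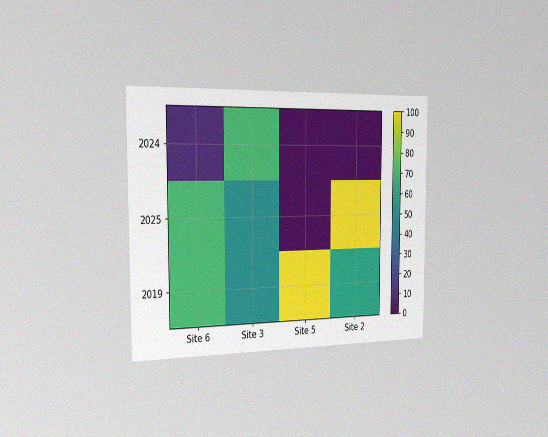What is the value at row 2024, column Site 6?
10

The chart is viewed slightly from the left, with some photo noise. Matching cell (2024, Site 6) against the colorbar gives 10.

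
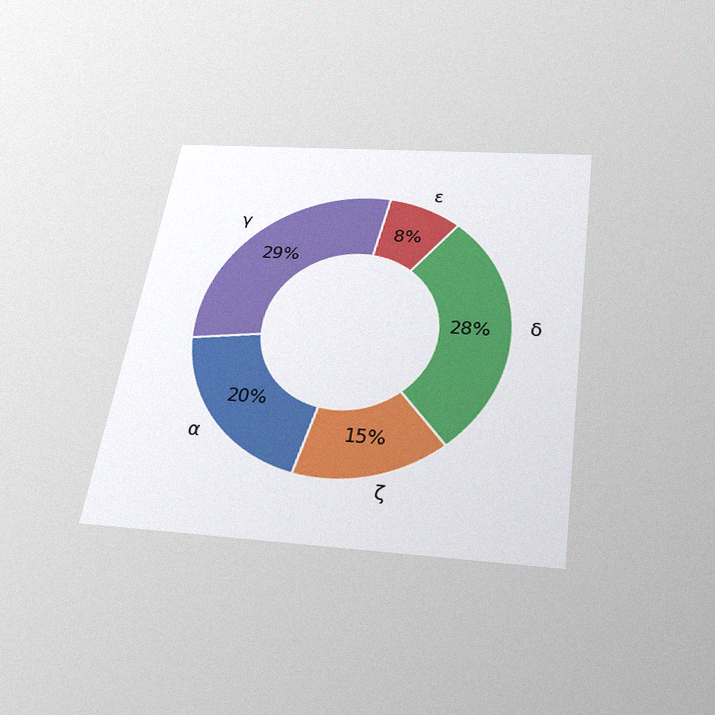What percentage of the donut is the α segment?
20%

The chart is tilted about 9° clockwise and viewed slightly from below, with some photo noise. The α segment takes up 20% of the ring.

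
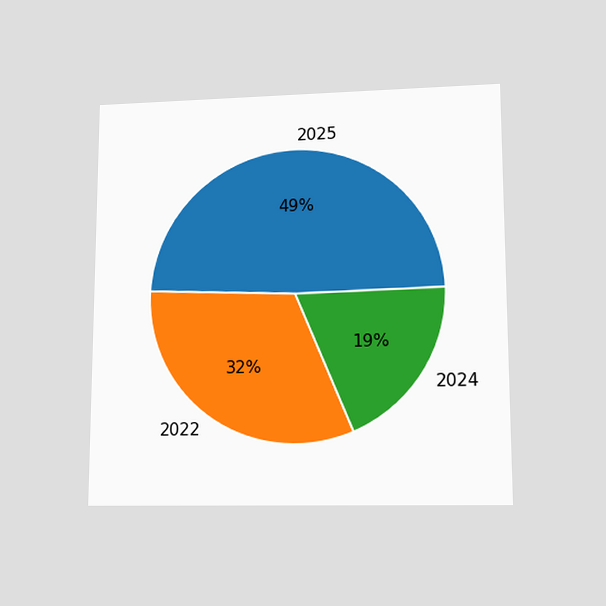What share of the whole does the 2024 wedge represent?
19%

The chart is viewed at a slight angle. The 2024 slice takes up 19% of the pie.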